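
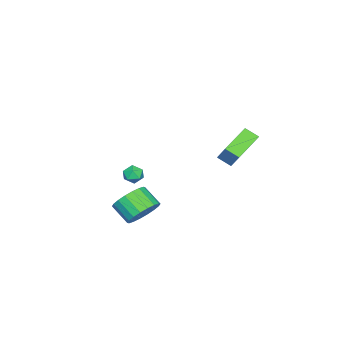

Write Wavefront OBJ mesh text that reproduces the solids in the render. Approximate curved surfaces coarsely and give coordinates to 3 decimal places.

v 3.076 -0.915 -3.489
v 4.013 -1.256 -3.572
v 3.72 -2.245 -2.814
v 2.784 -1.905 -2.731
v 4.036 -0.99 -3.216
v 3.743 -1.979 -2.458
v 3.868 -0.709 -2.914
v 3.575 -1.699 -2.156
v 3.544 -0.469 -2.725
v 3.251 -1.459 -1.968
v 3.127 -0.318 -2.689
v 2.834 -1.307 -1.931
v 2.7 -0.284 -2.81
v 2.407 -1.274 -2.053
v 2.348 -0.376 -3.066
v 2.055 -1.365 -2.309
v 2.14 -0.575 -3.406
v 1.847 -1.564 -2.648
v 2.117 -0.841 -3.762
v 1.824 -1.83 -3.004
v 2.285 -1.121 -4.064
v 1.992 -2.111 -3.306
v 2.609 -1.361 -4.252
v 2.316 -2.351 -3.495
v 3.026 -1.513 -4.289
v 2.733 -2.502 -3.531
v 3.453 -1.546 -4.167
v 3.16 -2.536 -3.41
v 3.805 -1.455 -3.911
v 3.512 -2.444 -3.154
v -1.485 -3.312 -3.446
v -0.945 -3.612 -3.322
v -1.615 -3.888 -4.278
v -1.075 -4.188 -4.154
v -1.575 -4.272 -3.779
v -1.494 -3.916 -3.265
v -1.066 -3.584 -4.335
v -0.985 -3.228 -3.821
v -0.685 -3.78 -3.872
v -1 -4.206 -3.528
v -1.56 -3.294 -4.072
v -1.875 -3.72 -3.728
v 1.566 3.034 0.112
v 1.607 2.313 0.541
v -0.084 3.33 0.768
v -0.042 2.609 1.198
v 2.102 3.691 1.162
v 2.144 2.97 1.592
v 0.453 3.987 1.819
v 0.494 3.266 2.248
f 2 1 5
f 2 5 3
f 3 5 6
f 3 6 4
f 5 1 7
f 5 7 6
f 6 7 8
f 6 8 4
f 7 1 9
f 7 9 8
f 8 9 10
f 8 10 4
f 9 1 11
f 9 11 10
f 10 11 12
f 10 12 4
f 11 1 13
f 11 13 12
f 12 13 14
f 12 14 4
f 13 1 15
f 13 15 14
f 14 15 16
f 14 16 4
f 15 1 17
f 15 17 16
f 16 17 18
f 16 18 4
f 17 1 19
f 17 19 18
f 18 19 20
f 18 20 4
f 19 1 21
f 19 21 20
f 20 21 22
f 20 22 4
f 21 1 23
f 21 23 22
f 22 23 24
f 22 24 4
f 23 1 25
f 23 25 24
f 24 25 26
f 24 26 4
f 25 1 27
f 25 27 26
f 26 27 28
f 26 28 4
f 27 1 29
f 27 29 28
f 28 29 30
f 28 30 4
f 29 1 2
f 29 2 30
f 30 2 3
f 30 3 4
f 31 42 36
f 31 36 32
f 31 32 38
f 31 38 41
f 31 41 42
f 32 36 40
f 36 42 35
f 42 41 33
f 41 38 37
f 38 32 39
f 34 40 35
f 34 35 33
f 34 33 37
f 34 37 39
f 34 39 40
f 35 40 36
f 33 35 42
f 37 33 41
f 39 37 38
f 40 39 32
f 44 46 43
f 47 44 43
f 43 46 45
f 45 47 43
f 44 50 46
f 48 44 47
f 48 50 44
f 46 50 45
f 49 47 45
f 45 50 49
f 49 48 47
f 50 48 49



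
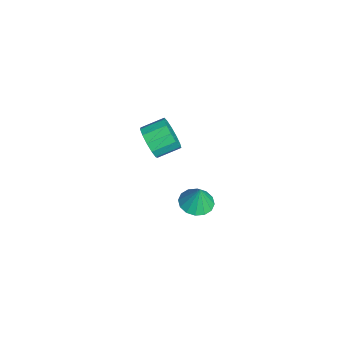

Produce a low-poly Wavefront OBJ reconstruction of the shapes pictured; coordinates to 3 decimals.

v 2.914 0.467 -2.052
v 3.76 0.303 -2.174
v 3.126 0.613 -0.788
v 3.72 0.75 -2.219
v 3.464 1.12 -2.22
v 3.061 1.316 -2.175
v 2.618 1.284 -2.097
v 2.255 1.033 -2.008
v 2.069 0.63 -1.93
v 2.109 0.184 -1.885
v 2.365 -0.187 -1.885
v 2.768 -0.382 -1.929
v 3.211 -0.35 -2.007
v 3.574 -0.099 -2.097
v -3.265 -1.126 -3.695
v -2.573 -1.293 -3.007
v -2.763 -0.061 -2.517
v -3.455 0.106 -3.205
v -2.308 -1.077 -3.447
v -2.498 0.155 -2.957
v -2.346 -0.877 -3.966
v -2.536 0.356 -3.476
v -2.676 -0.756 -4.399
v -2.866 0.477 -3.909
v -3.193 -0.752 -4.609
v -3.383 0.481 -4.119
v -3.733 -0.867 -4.528
v -3.923 0.365 -4.038
v -4.124 -1.065 -4.183
v -4.314 0.168 -3.693
v -4.243 -1.282 -3.683
v -4.433 -0.049 -3.193
v -4.051 -1.449 -3.187
v -4.241 -0.217 -2.697
v -3.609 -1.515 -2.852
v -3.799 -0.282 -2.362
v -3.059 -1.456 -2.785
v -3.249 -0.224 -2.295
f 2 1 4
f 2 4 3
f 4 1 5
f 4 5 3
f 5 1 6
f 5 6 3
f 6 1 7
f 6 7 3
f 7 1 8
f 7 8 3
f 8 1 9
f 8 9 3
f 9 1 10
f 9 10 3
f 10 1 11
f 10 11 3
f 11 1 12
f 11 12 3
f 12 1 13
f 12 13 3
f 13 1 14
f 13 14 3
f 14 1 2
f 14 2 3
f 16 15 19
f 16 19 17
f 17 19 20
f 17 20 18
f 19 15 21
f 19 21 20
f 20 21 22
f 20 22 18
f 21 15 23
f 21 23 22
f 22 23 24
f 22 24 18
f 23 15 25
f 23 25 24
f 24 25 26
f 24 26 18
f 25 15 27
f 25 27 26
f 26 27 28
f 26 28 18
f 27 15 29
f 27 29 28
f 28 29 30
f 28 30 18
f 29 15 31
f 29 31 30
f 30 31 32
f 30 32 18
f 31 15 33
f 31 33 32
f 32 33 34
f 32 34 18
f 33 15 35
f 33 35 34
f 34 35 36
f 34 36 18
f 35 15 37
f 35 37 36
f 36 37 38
f 36 38 18
f 37 15 16
f 37 16 38
f 38 16 17
f 38 17 18



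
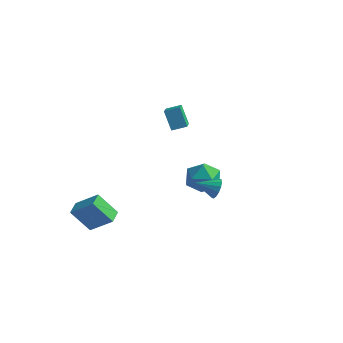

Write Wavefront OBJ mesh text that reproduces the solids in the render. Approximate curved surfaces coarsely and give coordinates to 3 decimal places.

v -0.611 0.521 2.626
v 0.069 0.968 2.871
v -1.296 2.016 1.8
v -0.616 2.463 2.045
v -0.004 0.197 1.535
v 0.676 0.644 1.78
v -0.689 1.692 0.709
v -0.009 2.139 0.954
v 4.414 -3.347 0.651
v 4.787 -3.625 1.076
v 3.486 -3.893 1.109
v 4.692 -3.346 1.217
v 4.523 -3.067 1.205
v 4.324 -2.864 1.045
v 4.15 -2.79 0.78
v 4.046 -2.865 0.48
v 4.041 -3.07 0.226
v 4.136 -3.348 0.086
v 4.305 -3.627 0.097
v 4.504 -3.83 0.257
v 4.678 -3.904 0.522
v 4.782 -3.829 0.822
v -3.721 -3.95 -3.513
v -2.454 -3.771 -2.52
v -3.922 -3.068 -3.416
v -2.655 -2.889 -2.423
v -2.765 -3.591 -4.797
v -1.498 -3.412 -3.804
v -2.966 -2.709 -4.7
v -1.699 -2.53 -3.707
v -0.381 2.69 -3.049
v 0.195 3.618 -3.008
v 0.865 1.962 -4.072
v 1.441 2.89 -4.031
v 1.336 2.273 -3.135
v 0.566 2.723 -2.503
v 0.494 2.857 -4.577
v -0.276 3.307 -3.945
v 0.735 3.722 -3.953
v 1.256 3.361 -3.062
v -0.196 2.219 -4.018
v 0.325 1.858 -3.127
f 2 4 1
f 5 2 1
f 1 4 3
f 3 5 1
f 2 8 4
f 6 2 5
f 6 8 2
f 4 8 3
f 7 5 3
f 3 8 7
f 7 6 5
f 8 6 7
f 10 9 12
f 10 12 11
f 12 9 13
f 12 13 11
f 13 9 14
f 13 14 11
f 14 9 15
f 14 15 11
f 15 9 16
f 15 16 11
f 16 9 17
f 16 17 11
f 17 9 18
f 17 18 11
f 18 9 19
f 18 19 11
f 19 9 20
f 19 20 11
f 20 9 21
f 20 21 11
f 21 9 22
f 21 22 11
f 22 9 10
f 22 10 11
f 24 26 23
f 27 24 23
f 23 26 25
f 25 27 23
f 24 30 26
f 28 24 27
f 28 30 24
f 26 30 25
f 29 27 25
f 25 30 29
f 29 28 27
f 30 28 29
f 31 42 36
f 31 36 32
f 31 32 38
f 31 38 41
f 31 41 42
f 32 36 40
f 36 42 35
f 42 41 33
f 41 38 37
f 38 32 39
f 34 40 35
f 34 35 33
f 34 33 37
f 34 37 39
f 34 39 40
f 35 40 36
f 33 35 42
f 37 33 41
f 39 37 38
f 40 39 32



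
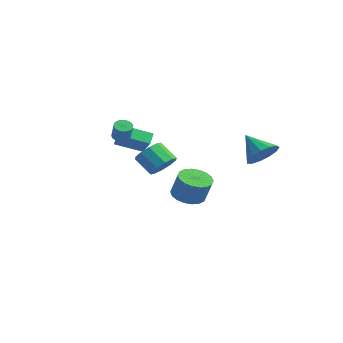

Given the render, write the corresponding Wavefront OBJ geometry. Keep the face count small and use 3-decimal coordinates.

v -1.63 1.049 -1.247
v -1.013 1.205 -0.527
v -2.074 0.908 0.446
v -2.69 0.751 -0.273
v -1.278 1.72 -0.658
v -2.338 1.423 0.315
v -1.676 1.979 -1.013
v -2.737 1.682 -0.04
v -2.057 1.882 -1.458
v -3.118 1.585 -0.485
v -2.274 1.467 -1.822
v -3.335 1.17 -0.849
v -2.246 0.892 -1.966
v -3.307 0.595 -0.993
v -1.982 0.377 -1.835
v -3.042 0.08 -0.862
v -1.583 0.118 -1.48
v -2.644 -0.179 -0.507
v -1.202 0.215 -1.035
v -2.263 -0.082 -0.062
v -0.985 0.63 -0.671
v -2.046 0.333 0.302
v -2.548 3.611 -4.452
v -1.905 2.778 -4.696
v -1.269 2.817 -3.152
v -1.912 3.649 -2.908
v -1.637 3.159 -4.816
v -1.001 3.198 -3.272
v -1.55 3.629 -4.864
v -0.914 3.668 -3.32
v -1.66 4.096 -4.83
v -1.024 4.134 -3.286
v -1.946 4.466 -4.721
v -1.31 4.505 -3.177
v -2.352 4.667 -4.559
v -1.716 4.706 -3.015
v -2.796 4.659 -4.376
v -2.16 4.698 -2.832
v -3.191 4.443 -4.208
v -2.555 4.482 -2.664
v -3.459 4.062 -4.088
v -2.823 4.101 -2.544
v -3.546 3.592 -4.04
v -2.91 3.631 -2.496
v -3.436 3.126 -4.074
v -2.8 3.164 -2.53
v -3.15 2.755 -4.183
v -2.514 2.794 -2.639
v -2.744 2.554 -4.345
v -2.108 2.593 -2.801
v -2.3 2.562 -4.528
v -1.664 2.601 -2.984
v -2.716 -1.403 1.518
v -1.689 -1.694 2.499
v -1.759 -0.1 0.902
v -0.732 -0.39 1.884
v -2.348 -1.93 0.976
v -1.321 -2.22 1.958
v -1.391 -0.626 0.361
v -0.364 -0.917 1.342
v 0.88 -3.871 2.944
v 1.347 -3.752 2.722
v 1.846 -3.971 3.654
v 1.38 -4.089 3.876
v 1.276 -3.545 2.809
v 1.775 -3.763 3.741
v 1.126 -3.402 2.922
v 1.625 -3.62 3.854
v 0.928 -3.352 3.04
v 1.427 -3.57 3.972
v 0.721 -3.405 3.138
v 1.22 -3.623 4.071
v 0.545 -3.55 3.199
v 1.044 -3.768 4.131
v 0.435 -3.758 3.208
v 0.934 -3.977 4.141
v 0.414 -3.989 3.166
v 0.913 -4.208 4.098
v 0.485 -4.197 3.079
v 0.984 -4.415 4.011
v 0.635 -4.34 2.966
v 1.134 -4.558 3.898
v 0.833 -4.39 2.848
v 1.332 -4.608 3.78
v 1.04 -4.337 2.749
v 1.539 -4.555 3.682
v 1.216 -4.192 2.689
v 1.715 -4.41 3.621
v 1.326 -3.983 2.679
v 1.825 -4.202 3.612
v 4.299 3.303 0.837
v 4.875 2.632 1.458
v 2.941 3.197 1.983
v 4.997 3.194 1.654
v 4.898 3.791 1.592
v 4.608 4.233 1.29
v 4.221 4.38 0.844
v 3.858 4.184 0.396
v 3.636 3.709 0.088
v 3.624 3.104 0.018
v 3.826 2.563 0.208
v 4.179 2.256 0.598
v 4.57 2.282 1.064
f 2 1 5
f 2 5 3
f 3 5 6
f 3 6 4
f 5 1 7
f 5 7 6
f 6 7 8
f 6 8 4
f 7 1 9
f 7 9 8
f 8 9 10
f 8 10 4
f 9 1 11
f 9 11 10
f 10 11 12
f 10 12 4
f 11 1 13
f 11 13 12
f 12 13 14
f 12 14 4
f 13 1 15
f 13 15 14
f 14 15 16
f 14 16 4
f 15 1 17
f 15 17 16
f 16 17 18
f 16 18 4
f 17 1 19
f 17 19 18
f 18 19 20
f 18 20 4
f 19 1 21
f 19 21 20
f 20 21 22
f 20 22 4
f 21 1 2
f 21 2 22
f 22 2 3
f 22 3 4
f 24 23 27
f 24 27 25
f 25 27 28
f 25 28 26
f 27 23 29
f 27 29 28
f 28 29 30
f 28 30 26
f 29 23 31
f 29 31 30
f 30 31 32
f 30 32 26
f 31 23 33
f 31 33 32
f 32 33 34
f 32 34 26
f 33 23 35
f 33 35 34
f 34 35 36
f 34 36 26
f 35 23 37
f 35 37 36
f 36 37 38
f 36 38 26
f 37 23 39
f 37 39 38
f 38 39 40
f 38 40 26
f 39 23 41
f 39 41 40
f 40 41 42
f 40 42 26
f 41 23 43
f 41 43 42
f 42 43 44
f 42 44 26
f 43 23 45
f 43 45 44
f 44 45 46
f 44 46 26
f 45 23 47
f 45 47 46
f 46 47 48
f 46 48 26
f 47 23 49
f 47 49 48
f 48 49 50
f 48 50 26
f 49 23 51
f 49 51 50
f 50 51 52
f 50 52 26
f 51 23 24
f 51 24 52
f 52 24 25
f 52 25 26
f 54 56 53
f 57 54 53
f 53 56 55
f 55 57 53
f 54 60 56
f 58 54 57
f 58 60 54
f 56 60 55
f 59 57 55
f 55 60 59
f 59 58 57
f 60 58 59
f 62 61 65
f 62 65 63
f 63 65 66
f 63 66 64
f 65 61 67
f 65 67 66
f 66 67 68
f 66 68 64
f 67 61 69
f 67 69 68
f 68 69 70
f 68 70 64
f 69 61 71
f 69 71 70
f 70 71 72
f 70 72 64
f 71 61 73
f 71 73 72
f 72 73 74
f 72 74 64
f 73 61 75
f 73 75 74
f 74 75 76
f 74 76 64
f 75 61 77
f 75 77 76
f 76 77 78
f 76 78 64
f 77 61 79
f 77 79 78
f 78 79 80
f 78 80 64
f 79 61 81
f 79 81 80
f 80 81 82
f 80 82 64
f 81 61 83
f 81 83 82
f 82 83 84
f 82 84 64
f 83 61 85
f 83 85 84
f 84 85 86
f 84 86 64
f 85 61 87
f 85 87 86
f 86 87 88
f 86 88 64
f 87 61 89
f 87 89 88
f 88 89 90
f 88 90 64
f 89 61 62
f 89 62 90
f 90 62 63
f 90 63 64
f 92 91 94
f 92 94 93
f 94 91 95
f 94 95 93
f 95 91 96
f 95 96 93
f 96 91 97
f 96 97 93
f 97 91 98
f 97 98 93
f 98 91 99
f 98 99 93
f 99 91 100
f 99 100 93
f 100 91 101
f 100 101 93
f 101 91 102
f 101 102 93
f 102 91 103
f 102 103 93
f 103 91 92
f 103 92 93



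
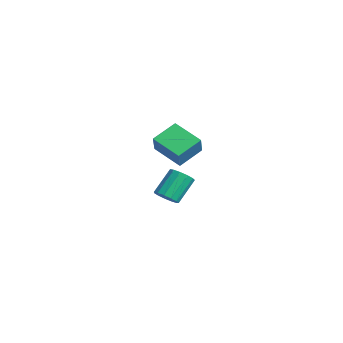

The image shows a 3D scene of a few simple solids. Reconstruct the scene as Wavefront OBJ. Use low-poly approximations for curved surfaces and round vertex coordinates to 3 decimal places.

v 2.996 -3.05 2.859
v 3.57 -3.328 3.743
v 2.65 -1.927 3.437
v 3.223 -2.204 4.321
v 4.217 -2.376 2.279
v 4.79 -2.653 3.163
v 3.87 -1.252 2.857
v 4.444 -1.53 3.741
v -1.341 -0.902 -2.539
v -0.965 -0.435 -2.791
v -1.423 0.528 -1.694
v -1.799 0.062 -1.441
v -1.292 -0.405 -2.954
v -1.749 0.559 -1.857
v -1.634 -0.531 -2.986
v -2.091 0.432 -1.888
v -1.883 -0.776 -2.875
v -2.34 0.187 -1.778
v -1.96 -1.06 -2.657
v -2.418 -0.097 -1.56
v -1.841 -1.294 -2.402
v -2.299 -0.331 -1.305
v -1.563 -1.404 -2.19
v -2.021 -0.44 -1.093
v -1.215 -1.354 -2.089
v -1.672 -0.39 -0.992
v -0.907 -1.16 -2.13
v -1.364 -0.197 -1.033
v -0.736 -0.885 -2.301
v -1.194 0.079 -1.204
v -0.758 -0.614 -2.548
v -1.216 0.349 -1.451
f 2 4 1
f 5 2 1
f 1 4 3
f 3 5 1
f 2 8 4
f 6 2 5
f 6 8 2
f 4 8 3
f 7 5 3
f 3 8 7
f 7 6 5
f 8 6 7
f 10 9 13
f 10 13 11
f 11 13 14
f 11 14 12
f 13 9 15
f 13 15 14
f 14 15 16
f 14 16 12
f 15 9 17
f 15 17 16
f 16 17 18
f 16 18 12
f 17 9 19
f 17 19 18
f 18 19 20
f 18 20 12
f 19 9 21
f 19 21 20
f 20 21 22
f 20 22 12
f 21 9 23
f 21 23 22
f 22 23 24
f 22 24 12
f 23 9 25
f 23 25 24
f 24 25 26
f 24 26 12
f 25 9 27
f 25 27 26
f 26 27 28
f 26 28 12
f 27 9 29
f 27 29 28
f 28 29 30
f 28 30 12
f 29 9 31
f 29 31 30
f 30 31 32
f 30 32 12
f 31 9 10
f 31 10 32
f 32 10 11
f 32 11 12



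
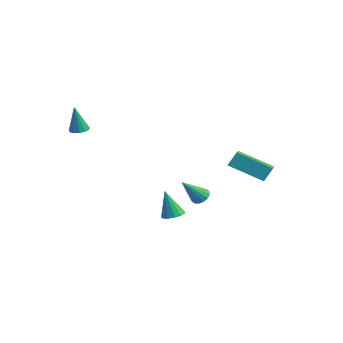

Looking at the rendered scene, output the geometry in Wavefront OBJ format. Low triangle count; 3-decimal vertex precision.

v 3.342 -0.284 -3.088
v 3.627 -0.777 -3.084
v 2.958 -0.496 -1.632
v 3.837 -0.551 -2.996
v 3.889 -0.24 -2.937
v 3.768 0.058 -2.926
v 3.511 0.246 -2.966
v 3.2 0.266 -3.045
v 2.935 0.112 -3.137
v 2.798 -0.168 -3.214
v 2.834 -0.486 -3.251
v 3.031 -0.739 -3.236
v 3.327 -0.847 -3.174
v -0.356 3.925 -4.378
v 0.078 4.163 -4.162
v -0.364 2.795 -3.122
v -0.141 4.293 -4.047
v -0.418 4.324 -4.02
v -0.678 4.249 -4.089
v -0.852 4.086 -4.236
v -0.893 3.881 -4.421
v -0.79 3.687 -4.595
v -0.571 3.557 -4.71
v -0.295 3.526 -4.737
v -0.035 3.601 -4.667
v 0.139 3.763 -4.521
v 0.18 3.969 -4.336
v 3.644 2.58 -0.493
v 3.712 3.041 0.229
v 2.581 3.49 -0.976
v 2.649 3.951 -0.253
v 4.971 3.689 -1.327
v 5.039 4.15 -0.604
v 3.908 4.599 -1.809
v 3.976 5.06 -1.087
v -1.426 -2.322 1.285
v -1.176 -1.895 1.36
v -1.474 -2.558 2.775
v -1.426 -1.828 1.363
v -1.676 -1.893 1.345
v -1.859 -2.073 1.31
v -1.926 -2.319 1.269
v -1.859 -2.567 1.232
v -1.676 -2.748 1.209
v -1.426 -2.815 1.206
v -1.176 -2.75 1.225
v -0.993 -2.571 1.259
v -0.926 -2.324 1.3
v -0.993 -2.077 1.337
f 2 1 4
f 2 4 3
f 4 1 5
f 4 5 3
f 5 1 6
f 5 6 3
f 6 1 7
f 6 7 3
f 7 1 8
f 7 8 3
f 8 1 9
f 8 9 3
f 9 1 10
f 9 10 3
f 10 1 11
f 10 11 3
f 11 1 12
f 11 12 3
f 12 1 13
f 12 13 3
f 13 1 2
f 13 2 3
f 15 14 17
f 15 17 16
f 17 14 18
f 17 18 16
f 18 14 19
f 18 19 16
f 19 14 20
f 19 20 16
f 20 14 21
f 20 21 16
f 21 14 22
f 21 22 16
f 22 14 23
f 22 23 16
f 23 14 24
f 23 24 16
f 24 14 25
f 24 25 16
f 25 14 26
f 25 26 16
f 26 14 27
f 26 27 16
f 27 14 15
f 27 15 16
f 29 31 28
f 32 29 28
f 28 31 30
f 30 32 28
f 29 35 31
f 33 29 32
f 33 35 29
f 31 35 30
f 34 32 30
f 30 35 34
f 34 33 32
f 35 33 34
f 37 36 39
f 37 39 38
f 39 36 40
f 39 40 38
f 40 36 41
f 40 41 38
f 41 36 42
f 41 42 38
f 42 36 43
f 42 43 38
f 43 36 44
f 43 44 38
f 44 36 45
f 44 45 38
f 45 36 46
f 45 46 38
f 46 36 47
f 46 47 38
f 47 36 48
f 47 48 38
f 48 36 49
f 48 49 38
f 49 36 37
f 49 37 38



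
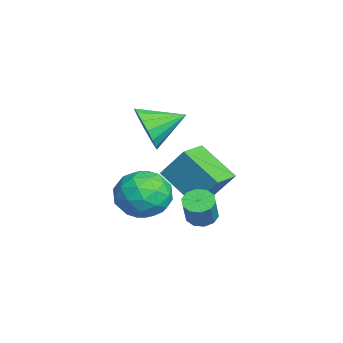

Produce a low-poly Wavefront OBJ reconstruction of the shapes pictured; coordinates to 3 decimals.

v -1.957 1.219 0.082
v -1.499 1.63 -0.806
v -2.243 2.781 0.658
v -1.999 1.585 -0.933
v -2.488 1.457 -0.828
v -2.856 1.274 -0.514
v -3.018 1.078 -0.064
v -2.937 0.915 0.42
v -2.631 0.821 0.826
v -2.171 0.818 1.062
v -1.662 0.907 1.073
v -1.22 1.068 0.857
v -0.948 1.263 0.464
v -0.906 1.447 -0.017
v -1.105 1.58 -0.475
v 0.231 2.021 -2.081
v 1.349 1.865 -2.415
v 0.111 0.175 -1.625
v 1.229 0.019 -1.959
v 0.985 0.649 -0.995
v 1.059 1.79 -1.276
v 0.401 0.25 -2.764
v 0.475 1.391 -3.045
v 1.454 0.771 -2.837
v 1.815 1.017 -1.744
v -0.355 1.023 -2.296
v 0.006 1.269 -1.203
v 0.801 2.105 -2.288
v 0.659 -0.065 -1.752
v 0.516 0.305 -1.185
v 1.173 0.213 -1.382
v 0.63 2.061 -1.618
v 1.288 1.969 -1.815
v 1.074 1.254 -0.98
v 0.172 0.071 -2.225
v 0.83 -0.021 -2.422
v 0.287 1.827 -2.658
v 0.944 1.735 -2.855
v 0.386 0.786 -3.06
v 1.52 1.371 -2.733
v 1.449 0.285 -2.465
v 0.962 0.421 -2.938
v 1.006 1.092 -3.103
v 1.732 1.515 -2.09
v 1.661 0.43 -1.822
v 1.518 0.8 -1.255
v 1.562 1.471 -1.42
v 1.794 0.872 -2.338
v -0.201 1.61 -2.218
v -0.272 0.525 -1.95
v -0.102 0.569 -2.62
v -0.058 1.24 -2.785
v 0.011 1.755 -1.575
v -0.06 0.669 -1.307
v 0.454 0.948 -0.937
v 0.498 1.619 -1.102
v -0.334 1.168 -1.702
v -0.611 3.275 -3.911
v -0.154 2.943 -4.233
v 0.527 2.773 -3.091
v 0.071 3.105 -2.769
v -0.051 3.331 -4.236
v 0.63 3.161 -3.095
v -0.162 3.698 -4.116
v 0.52 3.528 -2.974
v -0.444 3.903 -3.917
v 0.237 3.733 -2.775
v -0.79 3.868 -3.716
v -0.109 3.699 -2.574
v -1.067 3.607 -3.589
v -0.386 3.437 -2.447
v -1.17 3.219 -3.585
v -0.489 3.049 -2.444
v -1.06 2.852 -3.706
v -0.378 2.682 -2.564
v -0.777 2.647 -3.905
v -0.096 2.477 -2.763
v -0.431 2.681 -4.106
v 0.25 2.512 -2.964
v -3.441 1.827 -3.095
v -3.044 2.723 -1.731
v -4.51 2.61 -3.299
v -4.112 3.507 -1.935
v -2.308 3.073 -4.245
v -1.91 3.97 -2.881
v -3.376 3.857 -4.449
v -2.979 4.753 -3.085
f 2 1 4
f 2 4 3
f 4 1 5
f 4 5 3
f 5 1 6
f 5 6 3
f 6 1 7
f 6 7 3
f 7 1 8
f 7 8 3
f 8 1 9
f 8 9 3
f 9 1 10
f 9 10 3
f 10 1 11
f 10 11 3
f 11 1 12
f 11 12 3
f 12 1 13
f 12 13 3
f 13 1 14
f 13 14 3
f 14 1 15
f 14 15 3
f 15 1 2
f 15 2 3
f 16 53 32
f 53 27 56
f 32 56 21
f 53 56 32
f 16 32 28
f 32 21 33
f 28 33 17
f 32 33 28
f 16 28 37
f 28 17 38
f 37 38 23
f 28 38 37
f 16 37 49
f 37 23 52
f 49 52 26
f 37 52 49
f 16 49 53
f 49 26 57
f 53 57 27
f 49 57 53
f 17 33 44
f 33 21 47
f 44 47 25
f 33 47 44
f 21 56 34
f 56 27 55
f 34 55 20
f 56 55 34
f 27 57 54
f 57 26 50
f 54 50 18
f 57 50 54
f 26 52 51
f 52 23 39
f 51 39 22
f 52 39 51
f 23 38 43
f 38 17 40
f 43 40 24
f 38 40 43
f 19 45 31
f 45 25 46
f 31 46 20
f 45 46 31
f 19 31 29
f 31 20 30
f 29 30 18
f 31 30 29
f 19 29 36
f 29 18 35
f 36 35 22
f 29 35 36
f 19 36 41
f 36 22 42
f 41 42 24
f 36 42 41
f 19 41 45
f 41 24 48
f 45 48 25
f 41 48 45
f 20 46 34
f 46 25 47
f 34 47 21
f 46 47 34
f 18 30 54
f 30 20 55
f 54 55 27
f 30 55 54
f 22 35 51
f 35 18 50
f 51 50 26
f 35 50 51
f 24 42 43
f 42 22 39
f 43 39 23
f 42 39 43
f 25 48 44
f 48 24 40
f 44 40 17
f 48 40 44
f 59 58 62
f 59 62 60
f 60 62 63
f 60 63 61
f 62 58 64
f 62 64 63
f 63 64 65
f 63 65 61
f 64 58 66
f 64 66 65
f 65 66 67
f 65 67 61
f 66 58 68
f 66 68 67
f 67 68 69
f 67 69 61
f 68 58 70
f 68 70 69
f 69 70 71
f 69 71 61
f 70 58 72
f 70 72 71
f 71 72 73
f 71 73 61
f 72 58 74
f 72 74 73
f 73 74 75
f 73 75 61
f 74 58 76
f 74 76 75
f 75 76 77
f 75 77 61
f 76 58 78
f 76 78 77
f 77 78 79
f 77 79 61
f 78 58 59
f 78 59 79
f 79 59 60
f 79 60 61
f 81 83 80
f 84 81 80
f 80 83 82
f 82 84 80
f 81 87 83
f 85 81 84
f 85 87 81
f 83 87 82
f 86 84 82
f 82 87 86
f 86 85 84
f 87 85 86



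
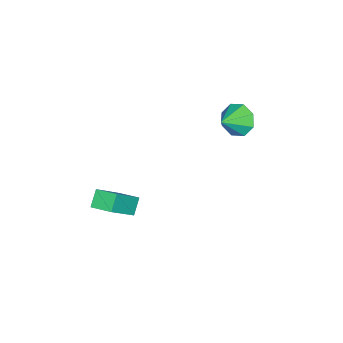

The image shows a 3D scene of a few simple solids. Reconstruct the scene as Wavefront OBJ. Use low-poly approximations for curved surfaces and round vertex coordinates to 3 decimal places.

v 0.609 -2.294 -4.588
v -0.043 -2.297 -3.967
v 0.767 -1.301 -4.416
v 0.115 -1.304 -3.796
v 1.965 -2.756 -3.164
v 1.313 -2.759 -2.544
v 2.123 -1.763 -2.993
v 1.471 -1.766 -2.372
v -4.508 1.501 -1.621
v -4.002 1.994 -2.145
v -3.452 1.099 -0.979
v -4.207 2.328 -1.598
v -4.589 2.178 -1.063
v -4.923 1.631 -0.855
v -5.015 1.008 -1.096
v -4.809 0.675 -1.644
v -4.428 0.825 -2.178
v -4.094 1.371 -2.386
f 2 4 1
f 5 2 1
f 1 4 3
f 3 5 1
f 2 8 4
f 6 2 5
f 6 8 2
f 4 8 3
f 7 5 3
f 3 8 7
f 7 6 5
f 8 6 7
f 10 9 12
f 10 12 11
f 12 9 13
f 12 13 11
f 13 9 14
f 13 14 11
f 14 9 15
f 14 15 11
f 15 9 16
f 15 16 11
f 16 9 17
f 16 17 11
f 17 9 18
f 17 18 11
f 18 9 10
f 18 10 11



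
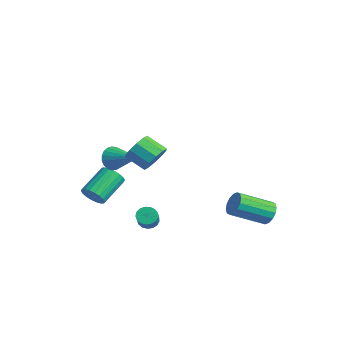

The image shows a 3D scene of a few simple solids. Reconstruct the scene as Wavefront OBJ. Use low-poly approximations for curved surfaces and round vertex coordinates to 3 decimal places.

v -3.672 -2.729 -2.533
v -2.97 -2.469 -2.482
v -3.586 -0.992 -1.516
v -4.288 -1.251 -1.567
v -3.08 -2.33 -2.765
v -3.696 -0.853 -1.798
v -3.308 -2.27 -3.002
v -3.924 -0.793 -2.035
v -3.607 -2.301 -3.146
v -4.223 -0.823 -2.179
v -3.92 -2.416 -3.169
v -4.536 -0.939 -2.202
v -4.183 -2.594 -3.066
v -4.799 -1.116 -2.099
v -4.345 -2.798 -2.857
v -4.961 -1.32 -1.89
v -4.374 -2.988 -2.584
v -4.99 -1.511 -1.618
v -4.264 -3.127 -2.302
v -4.88 -1.65 -1.335
v -4.036 -3.187 -2.065
v -4.652 -1.71 -1.098
v -3.737 -3.157 -1.921
v -4.353 -1.679 -0.954
v -3.424 -3.041 -1.898
v -4.04 -1.564 -0.931
v -3.161 -2.864 -2.001
v -3.777 -1.386 -1.034
v -2.999 -2.66 -2.21
v -3.615 -1.182 -1.243
v -2.896 -1.916 0.431
v -2.543 -2.165 -0.219
v -1.204 -1.284 1.109
v -2.625 -1.861 -0.298
v -2.753 -1.567 -0.252
v -2.907 -1.333 -0.087
v -3.058 -1.2 0.167
v -3.182 -1.191 0.467
v -3.256 -1.308 0.76
v -3.268 -1.529 0.997
v -3.216 -1.818 1.136
v -3.108 -2.123 1.152
v -2.964 -2.393 1.045
v -2.808 -2.58 0.831
v -2.668 -2.653 0.547
v -2.567 -2.598 0.244
v -2.522 -2.426 -0.027
v 1.566 -1.75 2.317
v 2.124 -2.39 2.453
v 1.253 -3.009 3.119
v 0.694 -2.37 2.983
v 2.177 -2.039 2.849
v 1.305 -2.658 3.515
v 1.996 -1.578 3.041
v 1.124 -2.197 3.707
v 1.651 -1.182 2.957
v 0.779 -1.802 3.623
v 1.273 -1.004 2.628
v 0.402 -1.623 3.294
v 1.007 -1.111 2.181
v 0.136 -1.73 2.847
v 0.955 -1.462 1.785
v 0.083 -2.081 2.451
v 1.136 -1.923 1.593
v 0.264 -2.542 2.259
v 1.481 -2.318 1.677
v 0.609 -2.938 2.343
v 1.858 -2.497 2.006
v 0.987 -3.116 2.672
v -0.063 -1.34 -2.889
v 0.271 -0.883 -2.959
v 1.297 -1.484 -1.98
v 0.963 -1.94 -1.911
v 0.11 -0.815 -2.749
v 1.136 -1.416 -1.77
v -0.09 -0.867 -2.571
v 0.936 -1.468 -1.592
v -0.284 -1.028 -2.466
v 0.742 -1.629 -1.488
v -0.428 -1.26 -2.458
v 0.599 -1.861 -1.48
v -0.487 -1.51 -2.549
v 0.539 -2.111 -1.571
v -0.45 -1.721 -2.718
v 0.576 -2.322 -1.739
v -0.324 -1.845 -2.926
v 0.702 -2.446 -1.947
v -0.138 -1.853 -3.126
v 0.888 -2.454 -2.147
v 0.065 -1.743 -3.271
v 1.091 -2.344 -2.292
v 0.239 -1.541 -3.329
v 1.265 -2.142 -2.35
v 0.343 -1.293 -3.286
v 1.369 -1.893 -2.308
v 0.355 -1.055 -3.153
v 1.381 -1.656 -2.174
v 2.853 4.009 -2.358
v 3.516 4.008 -2.03
v 3.05 2.21 -1.094
v 2.387 2.211 -1.422
v 3.286 4.194 -1.787
v 2.82 2.396 -0.851
v 2.94 4.331 -1.697
v 2.474 2.532 -0.761
v 2.57 4.381 -1.784
v 2.104 2.583 -0.848
v 2.276 4.332 -2.025
v 1.81 2.534 -1.089
v 2.137 4.196 -2.355
v 1.671 2.398 -1.419
v 2.19 4.01 -2.686
v 1.724 2.212 -1.75
v 2.42 3.824 -2.929
v 1.954 2.026 -1.993
v 2.766 3.688 -3.019
v 2.3 1.889 -2.083
v 3.136 3.637 -2.932
v 2.67 1.839 -1.996
v 3.43 3.686 -2.691
v 2.964 1.888 -1.755
v 3.569 3.822 -2.361
v 3.103 2.024 -1.425
f 2 1 5
f 2 5 3
f 3 5 6
f 3 6 4
f 5 1 7
f 5 7 6
f 6 7 8
f 6 8 4
f 7 1 9
f 7 9 8
f 8 9 10
f 8 10 4
f 9 1 11
f 9 11 10
f 10 11 12
f 10 12 4
f 11 1 13
f 11 13 12
f 12 13 14
f 12 14 4
f 13 1 15
f 13 15 14
f 14 15 16
f 14 16 4
f 15 1 17
f 15 17 16
f 16 17 18
f 16 18 4
f 17 1 19
f 17 19 18
f 18 19 20
f 18 20 4
f 19 1 21
f 19 21 20
f 20 21 22
f 20 22 4
f 21 1 23
f 21 23 22
f 22 23 24
f 22 24 4
f 23 1 25
f 23 25 24
f 24 25 26
f 24 26 4
f 25 1 27
f 25 27 26
f 26 27 28
f 26 28 4
f 27 1 29
f 27 29 28
f 28 29 30
f 28 30 4
f 29 1 2
f 29 2 30
f 30 2 3
f 30 3 4
f 32 31 34
f 32 34 33
f 34 31 35
f 34 35 33
f 35 31 36
f 35 36 33
f 36 31 37
f 36 37 33
f 37 31 38
f 37 38 33
f 38 31 39
f 38 39 33
f 39 31 40
f 39 40 33
f 40 31 41
f 40 41 33
f 41 31 42
f 41 42 33
f 42 31 43
f 42 43 33
f 43 31 44
f 43 44 33
f 44 31 45
f 44 45 33
f 45 31 46
f 45 46 33
f 46 31 47
f 46 47 33
f 47 31 32
f 47 32 33
f 49 48 52
f 49 52 50
f 50 52 53
f 50 53 51
f 52 48 54
f 52 54 53
f 53 54 55
f 53 55 51
f 54 48 56
f 54 56 55
f 55 56 57
f 55 57 51
f 56 48 58
f 56 58 57
f 57 58 59
f 57 59 51
f 58 48 60
f 58 60 59
f 59 60 61
f 59 61 51
f 60 48 62
f 60 62 61
f 61 62 63
f 61 63 51
f 62 48 64
f 62 64 63
f 63 64 65
f 63 65 51
f 64 48 66
f 64 66 65
f 65 66 67
f 65 67 51
f 66 48 68
f 66 68 67
f 67 68 69
f 67 69 51
f 68 48 49
f 68 49 69
f 69 49 50
f 69 50 51
f 71 70 74
f 71 74 72
f 72 74 75
f 72 75 73
f 74 70 76
f 74 76 75
f 75 76 77
f 75 77 73
f 76 70 78
f 76 78 77
f 77 78 79
f 77 79 73
f 78 70 80
f 78 80 79
f 79 80 81
f 79 81 73
f 80 70 82
f 80 82 81
f 81 82 83
f 81 83 73
f 82 70 84
f 82 84 83
f 83 84 85
f 83 85 73
f 84 70 86
f 84 86 85
f 85 86 87
f 85 87 73
f 86 70 88
f 86 88 87
f 87 88 89
f 87 89 73
f 88 70 90
f 88 90 89
f 89 90 91
f 89 91 73
f 90 70 92
f 90 92 91
f 91 92 93
f 91 93 73
f 92 70 94
f 92 94 93
f 93 94 95
f 93 95 73
f 94 70 96
f 94 96 95
f 95 96 97
f 95 97 73
f 96 70 71
f 96 71 97
f 97 71 72
f 97 72 73
f 99 98 102
f 99 102 100
f 100 102 103
f 100 103 101
f 102 98 104
f 102 104 103
f 103 104 105
f 103 105 101
f 104 98 106
f 104 106 105
f 105 106 107
f 105 107 101
f 106 98 108
f 106 108 107
f 107 108 109
f 107 109 101
f 108 98 110
f 108 110 109
f 109 110 111
f 109 111 101
f 110 98 112
f 110 112 111
f 111 112 113
f 111 113 101
f 112 98 114
f 112 114 113
f 113 114 115
f 113 115 101
f 114 98 116
f 114 116 115
f 115 116 117
f 115 117 101
f 116 98 118
f 116 118 117
f 117 118 119
f 117 119 101
f 118 98 120
f 118 120 119
f 119 120 121
f 119 121 101
f 120 98 122
f 120 122 121
f 121 122 123
f 121 123 101
f 122 98 99
f 122 99 123
f 123 99 100
f 123 100 101



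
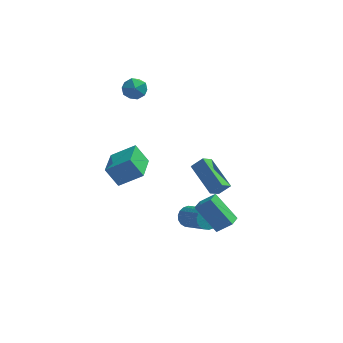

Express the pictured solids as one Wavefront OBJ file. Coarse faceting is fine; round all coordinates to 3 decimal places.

v -4.073 4.336 3.853
v -3.548 4.456 3.194
v -3.372 3.204 4.206
v -2.847 3.324 3.547
v -2.829 3.861 4.208
v -3.263 4.56 3.989
v -3.657 3.1 3.411
v -4.091 3.799 3.192
v -3.291 3.692 2.92
v -2.779 4.162 3.413
v -4.141 3.498 3.987
v -3.629 3.968 4.48
v 1.502 -2.623 -3.107
v 0.268 -1.963 -1.664
v 1.733 -1.775 -3.298
v 0.5 -1.114 -1.855
v 2.36 -2.686 -2.345
v 1.127 -2.025 -0.902
v 2.592 -1.837 -2.536
v 1.358 -1.177 -1.093
v 1.192 -3.953 1.243
v 0.083 -2.422 2.157
v 1.627 -3.31 0.695
v 0.518 -1.78 1.609
v 1.822 -3.86 1.851
v 0.713 -2.33 2.765
v 2.257 -3.218 1.303
v 1.148 -1.687 2.217
v -0.141 -0.007 -4.118
v 0.432 0.429 -4.138
v 1.554 -0.998 -3.061
v 0.981 -1.433 -3.042
v 0.285 0.517 -3.867
v 1.406 -0.91 -2.791
v 0.053 0.502 -3.647
v 1.174 -0.925 -2.57
v -0.217 0.385 -3.519
v 0.904 -1.041 -2.443
v -0.472 0.192 -3.511
v 0.649 -1.235 -2.434
v -0.661 -0.042 -3.622
v 0.46 -1.468 -2.546
v -0.748 -0.268 -3.832
v 0.374 -1.694 -2.756
v -0.714 -0.442 -4.099
v 0.408 -1.869 -3.022
v -0.566 -0.53 -4.369
v 0.555 -1.957 -3.293
v -0.334 -0.515 -4.59
v 0.787 -1.942 -3.513
v -0.064 -0.399 -4.717
v 1.057 -1.825 -3.641
v 0.191 -0.205 -4.726
v 1.312 -1.632 -3.649
v 0.38 0.028 -4.614
v 1.501 -1.398 -3.538
v 0.466 0.254 -4.404
v 1.588 -1.172 -3.328
v -4.373 -3.494 2.464
v -3.041 -3.455 3.331
v -4.255 -1.626 2.2
v -2.923 -1.588 3.067
v -3.657 -3.692 1.373
v -2.325 -3.654 2.24
v -3.539 -1.825 1.109
v -2.207 -1.786 1.976
f 1 12 6
f 1 6 2
f 1 2 8
f 1 8 11
f 1 11 12
f 2 6 10
f 6 12 5
f 12 11 3
f 11 8 7
f 8 2 9
f 4 10 5
f 4 5 3
f 4 3 7
f 4 7 9
f 4 9 10
f 5 10 6
f 3 5 12
f 7 3 11
f 9 7 8
f 10 9 2
f 14 16 13
f 17 14 13
f 13 16 15
f 15 17 13
f 14 20 16
f 18 14 17
f 18 20 14
f 16 20 15
f 19 17 15
f 15 20 19
f 19 18 17
f 20 18 19
f 22 24 21
f 25 22 21
f 21 24 23
f 23 25 21
f 22 28 24
f 26 22 25
f 26 28 22
f 24 28 23
f 27 25 23
f 23 28 27
f 27 26 25
f 28 26 27
f 30 29 33
f 30 33 31
f 31 33 34
f 31 34 32
f 33 29 35
f 33 35 34
f 34 35 36
f 34 36 32
f 35 29 37
f 35 37 36
f 36 37 38
f 36 38 32
f 37 29 39
f 37 39 38
f 38 39 40
f 38 40 32
f 39 29 41
f 39 41 40
f 40 41 42
f 40 42 32
f 41 29 43
f 41 43 42
f 42 43 44
f 42 44 32
f 43 29 45
f 43 45 44
f 44 45 46
f 44 46 32
f 45 29 47
f 45 47 46
f 46 47 48
f 46 48 32
f 47 29 49
f 47 49 48
f 48 49 50
f 48 50 32
f 49 29 51
f 49 51 50
f 50 51 52
f 50 52 32
f 51 29 53
f 51 53 52
f 52 53 54
f 52 54 32
f 53 29 55
f 53 55 54
f 54 55 56
f 54 56 32
f 55 29 57
f 55 57 56
f 56 57 58
f 56 58 32
f 57 29 30
f 57 30 58
f 58 30 31
f 58 31 32
f 60 62 59
f 63 60 59
f 59 62 61
f 61 63 59
f 60 66 62
f 64 60 63
f 64 66 60
f 62 66 61
f 65 63 61
f 61 66 65
f 65 64 63
f 66 64 65



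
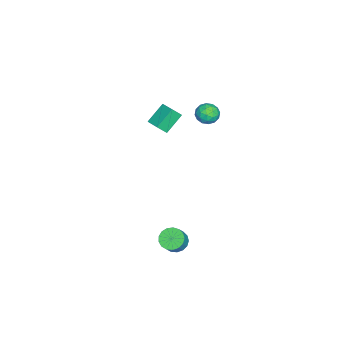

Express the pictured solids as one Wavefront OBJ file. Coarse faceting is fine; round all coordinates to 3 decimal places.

v -2.327 3.765 2.646
v -1.603 3.531 2.745
v -2.657 2.609 2.335
v -1.933 2.375 2.434
v -2.354 2.587 3.04
v -2.15 3.302 3.232
v -2.11 2.838 1.848
v -1.906 3.553 2.04
v -1.469 2.958 2.252
v -1.619 2.803 2.988
v -2.641 3.337 2.092
v -2.791 3.182 2.828
v -1.936 3.75 2.723
v -2.324 2.39 2.357
v -2.572 2.515 2.714
v -2.146 2.378 2.772
v -2.257 3.615 3.009
v -1.831 3.477 3.067
v -2.273 2.923 3.241
v -2.429 2.663 2.013
v -2.003 2.525 2.071
v -2.114 3.762 2.308
v -1.688 3.625 2.366
v -1.987 3.217 1.839
v -1.431 3.276 2.491
v -1.626 2.596 2.308
v -1.73 2.868 1.964
v -1.61 3.288 2.077
v -1.52 3.184 2.924
v -1.714 2.505 2.741
v -1.961 2.63 3.097
v -1.841 3.05 3.21
v -1.441 2.848 2.634
v -2.546 3.635 2.339
v -2.74 2.956 2.156
v -2.419 3.09 1.87
v -2.299 3.51 1.983
v -2.634 3.544 2.772
v -2.829 2.864 2.589
v -2.65 2.852 3.003
v -2.53 3.272 3.116
v -2.819 3.292 2.446
v 0.58 0.906 3.045
v -0.384 1.492 3.956
v 1.259 1.658 3.279
v 0.295 2.244 4.19
v 0.885 0.436 3.67
v -0.079 1.022 4.581
v 1.564 1.188 3.904
v 0.6 1.774 4.815
v 3.561 2.826 -4.172
v 4.139 2.712 -4.637
v 4.756 2.64 -3.853
v 4.179 2.754 -3.388
v 4.13 3.069 -4.597
v 4.747 2.997 -3.814
v 3.99 3.37 -4.46
v 4.608 3.298 -3.676
v 3.753 3.546 -4.256
v 4.37 3.474 -3.473
v 3.472 3.558 -4.034
v 4.089 3.486 -3.25
v 3.211 3.402 -3.843
v 3.828 3.33 -3.059
v 3.03 3.114 -3.727
v 3.648 3.042 -2.944
v 2.972 2.76 -3.713
v 3.589 2.688 -2.93
v 3.048 2.421 -3.804
v 3.665 2.349 -3.021
v 3.242 2.175 -3.98
v 3.859 2.103 -3.196
v 3.509 2.078 -4.199
v 4.126 2.006 -3.416
v 3.788 2.153 -4.412
v 4.405 2.081 -3.629
v 4.015 2.381 -4.57
v 4.633 2.309 -3.787
f 1 38 17
f 38 12 41
f 17 41 6
f 38 41 17
f 1 17 13
f 17 6 18
f 13 18 2
f 17 18 13
f 1 13 22
f 13 2 23
f 22 23 8
f 13 23 22
f 1 22 34
f 22 8 37
f 34 37 11
f 22 37 34
f 1 34 38
f 34 11 42
f 38 42 12
f 34 42 38
f 2 18 29
f 18 6 32
f 29 32 10
f 18 32 29
f 6 41 19
f 41 12 40
f 19 40 5
f 41 40 19
f 12 42 39
f 42 11 35
f 39 35 3
f 42 35 39
f 11 37 36
f 37 8 24
f 36 24 7
f 37 24 36
f 8 23 28
f 23 2 25
f 28 25 9
f 23 25 28
f 4 30 16
f 30 10 31
f 16 31 5
f 30 31 16
f 4 16 14
f 16 5 15
f 14 15 3
f 16 15 14
f 4 14 21
f 14 3 20
f 21 20 7
f 14 20 21
f 4 21 26
f 21 7 27
f 26 27 9
f 21 27 26
f 4 26 30
f 26 9 33
f 30 33 10
f 26 33 30
f 5 31 19
f 31 10 32
f 19 32 6
f 31 32 19
f 3 15 39
f 15 5 40
f 39 40 12
f 15 40 39
f 7 20 36
f 20 3 35
f 36 35 11
f 20 35 36
f 9 27 28
f 27 7 24
f 28 24 8
f 27 24 28
f 10 33 29
f 33 9 25
f 29 25 2
f 33 25 29
f 44 46 43
f 47 44 43
f 43 46 45
f 45 47 43
f 44 50 46
f 48 44 47
f 48 50 44
f 46 50 45
f 49 47 45
f 45 50 49
f 49 48 47
f 50 48 49
f 52 51 55
f 52 55 53
f 53 55 56
f 53 56 54
f 55 51 57
f 55 57 56
f 56 57 58
f 56 58 54
f 57 51 59
f 57 59 58
f 58 59 60
f 58 60 54
f 59 51 61
f 59 61 60
f 60 61 62
f 60 62 54
f 61 51 63
f 61 63 62
f 62 63 64
f 62 64 54
f 63 51 65
f 63 65 64
f 64 65 66
f 64 66 54
f 65 51 67
f 65 67 66
f 66 67 68
f 66 68 54
f 67 51 69
f 67 69 68
f 68 69 70
f 68 70 54
f 69 51 71
f 69 71 70
f 70 71 72
f 70 72 54
f 71 51 73
f 71 73 72
f 72 73 74
f 72 74 54
f 73 51 75
f 73 75 74
f 74 75 76
f 74 76 54
f 75 51 77
f 75 77 76
f 76 77 78
f 76 78 54
f 77 51 52
f 77 52 78
f 78 52 53
f 78 53 54



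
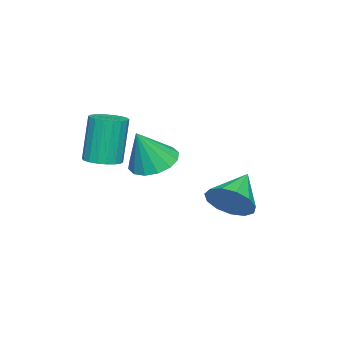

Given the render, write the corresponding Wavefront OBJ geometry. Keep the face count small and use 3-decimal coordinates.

v -1.128 -1.828 0.503
v -0.381 -1.307 0.268
v -0.432 -2.152 1.997
v -0.69 -0.996 0.479
v -1.116 -0.908 0.697
v -1.546 -1.067 0.862
v -1.863 -1.429 0.931
v -1.983 -1.898 0.885
v -1.874 -2.349 0.737
v -1.565 -2.66 0.526
v -1.139 -2.748 0.308
v -0.71 -2.589 0.143
v -0.392 -2.227 0.074
v -0.272 -1.758 0.12
v 2.166 -2.136 1.673
v 2.67 -2.562 1.787
v 2.318 -2.49 3.602
v 1.814 -2.064 3.487
v 2.803 -2.296 1.803
v 2.452 -2.224 3.617
v 2.811 -1.998 1.792
v 2.459 -1.926 3.607
v 2.69 -1.728 1.758
v 2.338 -1.655 3.573
v 2.466 -1.538 1.707
v 2.114 -1.466 3.522
v 2.182 -1.467 1.649
v 1.83 -1.394 3.464
v 1.895 -1.528 1.596
v 1.543 -1.456 3.411
v 1.662 -1.71 1.558
v 1.31 -1.638 3.373
v 1.528 -1.976 1.543
v 1.177 -1.904 3.357
v 1.521 -2.274 1.553
v 1.169 -2.202 3.368
v 1.642 -2.545 1.587
v 1.29 -2.472 3.402
v 1.866 -2.734 1.638
v 1.514 -2.662 3.453
v 2.15 -2.806 1.696
v 1.798 -2.733 3.511
v 2.437 -2.744 1.749
v 2.085 -2.672 3.564
v -1.393 0.909 -1.111
v -0.919 0.8 -0.295
v -2.787 0.991 -0.289
v -0.942 1.327 -0.387
v -1.108 1.721 -0.709
v -1.365 1.857 -1.158
v -1.631 1.692 -1.593
v -1.821 1.279 -1.874
v -1.875 0.748 -1.913
v -1.777 0.268 -1.697
v -1.556 -0.009 -1.295
v -1.284 0.006 -0.835
v -1.046 0.308 -0.462
f 2 1 4
f 2 4 3
f 4 1 5
f 4 5 3
f 5 1 6
f 5 6 3
f 6 1 7
f 6 7 3
f 7 1 8
f 7 8 3
f 8 1 9
f 8 9 3
f 9 1 10
f 9 10 3
f 10 1 11
f 10 11 3
f 11 1 12
f 11 12 3
f 12 1 13
f 12 13 3
f 13 1 14
f 13 14 3
f 14 1 2
f 14 2 3
f 16 15 19
f 16 19 17
f 17 19 20
f 17 20 18
f 19 15 21
f 19 21 20
f 20 21 22
f 20 22 18
f 21 15 23
f 21 23 22
f 22 23 24
f 22 24 18
f 23 15 25
f 23 25 24
f 24 25 26
f 24 26 18
f 25 15 27
f 25 27 26
f 26 27 28
f 26 28 18
f 27 15 29
f 27 29 28
f 28 29 30
f 28 30 18
f 29 15 31
f 29 31 30
f 30 31 32
f 30 32 18
f 31 15 33
f 31 33 32
f 32 33 34
f 32 34 18
f 33 15 35
f 33 35 34
f 34 35 36
f 34 36 18
f 35 15 37
f 35 37 36
f 36 37 38
f 36 38 18
f 37 15 39
f 37 39 38
f 38 39 40
f 38 40 18
f 39 15 41
f 39 41 40
f 40 41 42
f 40 42 18
f 41 15 43
f 41 43 42
f 42 43 44
f 42 44 18
f 43 15 16
f 43 16 44
f 44 16 17
f 44 17 18
f 46 45 48
f 46 48 47
f 48 45 49
f 48 49 47
f 49 45 50
f 49 50 47
f 50 45 51
f 50 51 47
f 51 45 52
f 51 52 47
f 52 45 53
f 52 53 47
f 53 45 54
f 53 54 47
f 54 45 55
f 54 55 47
f 55 45 56
f 55 56 47
f 56 45 57
f 56 57 47
f 57 45 46
f 57 46 47



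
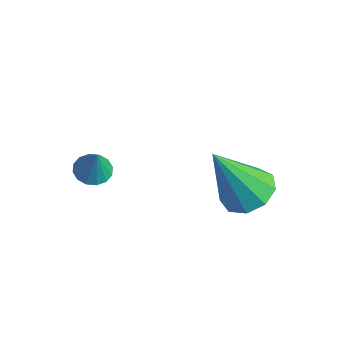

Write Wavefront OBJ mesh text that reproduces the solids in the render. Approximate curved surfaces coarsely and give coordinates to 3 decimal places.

v -0.007 -0.442 -1.326
v 0.294 -0.869 -1.462
v 0.327 -0.518 -0.354
v 0.46 -0.648 -1.502
v 0.501 -0.372 -1.495
v 0.406 -0.114 -1.442
v 0.2 0.055 -1.358
v -0.061 0.092 -1.266
v -0.308 -0.015 -1.189
v -0.474 -0.236 -1.149
v -0.515 -0.513 -1.156
v -0.42 -0.77 -1.209
v -0.214 -0.94 -1.293
v 0.047 -0.976 -1.386
v 3.049 2.352 -1.48
v 3.854 2.279 -1.341
v 2.651 1.468 0.36
v 3.669 2.771 -1.145
v 3.194 3.067 -1.105
v 2.651 3.028 -1.242
v 2.295 2.673 -1.49
v 2.291 2.167 -1.733
v 2.643 1.748 -1.858
v 3.184 1.612 -1.806
v 3.663 1.821 -1.602
f 2 1 4
f 2 4 3
f 4 1 5
f 4 5 3
f 5 1 6
f 5 6 3
f 6 1 7
f 6 7 3
f 7 1 8
f 7 8 3
f 8 1 9
f 8 9 3
f 9 1 10
f 9 10 3
f 10 1 11
f 10 11 3
f 11 1 12
f 11 12 3
f 12 1 13
f 12 13 3
f 13 1 14
f 13 14 3
f 14 1 2
f 14 2 3
f 16 15 18
f 16 18 17
f 18 15 19
f 18 19 17
f 19 15 20
f 19 20 17
f 20 15 21
f 20 21 17
f 21 15 22
f 21 22 17
f 22 15 23
f 22 23 17
f 23 15 24
f 23 24 17
f 24 15 25
f 24 25 17
f 25 15 16
f 25 16 17



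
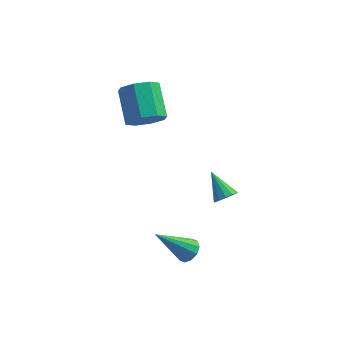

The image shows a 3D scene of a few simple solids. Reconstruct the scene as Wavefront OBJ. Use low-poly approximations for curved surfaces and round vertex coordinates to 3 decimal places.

v 2.335 -2.019 2.999
v 2.635 -2.205 3.459
v 1.545 -1.161 3.861
v 2.794 -1.943 3.345
v 2.808 -1.705 3.121
v 2.671 -1.567 2.858
v 2.428 -1.572 2.64
v 2.155 -1.719 2.536
v 1.939 -1.961 2.579
v 1.849 -2.221 2.755
v 1.914 -2.417 3.009
v 2.112 -2.486 3.259
v 2.381 -2.407 3.427
v -2.109 3.012 2.966
v -1.372 3.578 2.624
v -1.995 5.034 3.691
v -2.731 4.468 4.034
v -1.996 3.624 2.197
v -2.619 5.08 3.264
v -2.686 3.312 2.22
v -3.309 4.768 3.287
v -3.038 2.824 2.681
v -3.661 4.28 3.748
v -2.845 2.446 3.309
v -3.468 3.902 4.376
v -2.221 2.4 3.736
v -2.844 3.856 4.803
v -1.531 2.712 3.713
v -2.154 4.168 4.78
v -1.179 3.2 3.252
v -1.802 4.656 4.319
v 0.688 -1.802 -1.508
v 1.174 -1.839 -1.078
v -0.728 -2.338 0.048
v 1.034 -1.463 -1.075
v 0.762 -1.216 -1.237
v 0.462 -1.192 -1.503
v 0.247 -1.402 -1.77
v 0.201 -1.764 -1.937
v 0.341 -2.141 -1.94
v 0.613 -2.388 -1.778
v 0.913 -2.412 -1.512
v 1.128 -2.202 -1.245
f 2 1 4
f 2 4 3
f 4 1 5
f 4 5 3
f 5 1 6
f 5 6 3
f 6 1 7
f 6 7 3
f 7 1 8
f 7 8 3
f 8 1 9
f 8 9 3
f 9 1 10
f 9 10 3
f 10 1 11
f 10 11 3
f 11 1 12
f 11 12 3
f 12 1 13
f 12 13 3
f 13 1 2
f 13 2 3
f 15 14 18
f 15 18 16
f 16 18 19
f 16 19 17
f 18 14 20
f 18 20 19
f 19 20 21
f 19 21 17
f 20 14 22
f 20 22 21
f 21 22 23
f 21 23 17
f 22 14 24
f 22 24 23
f 23 24 25
f 23 25 17
f 24 14 26
f 24 26 25
f 25 26 27
f 25 27 17
f 26 14 28
f 26 28 27
f 27 28 29
f 27 29 17
f 28 14 30
f 28 30 29
f 29 30 31
f 29 31 17
f 30 14 15
f 30 15 31
f 31 15 16
f 31 16 17
f 33 32 35
f 33 35 34
f 35 32 36
f 35 36 34
f 36 32 37
f 36 37 34
f 37 32 38
f 37 38 34
f 38 32 39
f 38 39 34
f 39 32 40
f 39 40 34
f 40 32 41
f 40 41 34
f 41 32 42
f 41 42 34
f 42 32 43
f 42 43 34
f 43 32 33
f 43 33 34



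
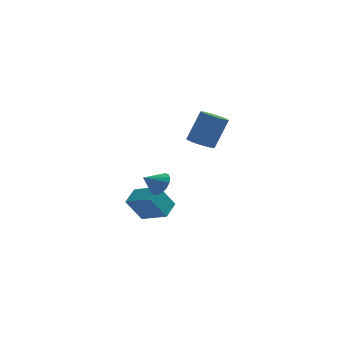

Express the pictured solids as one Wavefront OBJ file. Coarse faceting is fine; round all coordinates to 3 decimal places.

v -3.162 0.798 -1.83
v -2.726 1.699 -1.399
v -4.374 1.663 -2.415
v -3.938 2.564 -1.984
v -2.362 1.036 -3.136
v -1.926 1.937 -2.705
v -3.574 1.901 -3.721
v -3.138 2.802 -3.29
v -2.668 0.262 -0.537
v -2.245 -0.228 -0.201
v -3.492 -0.042 0.057
v -2.21 0.06 -0.006
v -2.281 0.394 0.067
v -2.44 0.698 0.002
v -2.652 0.902 -0.187
v -2.867 0.96 -0.456
v -3.037 0.857 -0.744
v -3.122 0.618 -0.984
v -3.104 0.298 -1.122
v -2.985 -0.031 -1.126
v -2.794 -0.292 -0.995
v -2.574 -0.427 -0.759
v -2.376 -0.404 -0.473
v -0.769 -0.264 2.429
v -0.441 0.303 2.128
v 0.236 0.771 3.751
v -0.091 0.204 4.051
v -0.707 0.418 2.206
v -0.029 0.886 3.829
v -0.983 0.415 2.322
v -0.305 0.883 3.945
v -1.222 0.295 2.456
v -0.544 0.763 4.079
v -1.382 0.078 2.586
v -0.705 0.546 4.209
v -1.437 -0.198 2.688
v -0.759 0.27 4.311
v -1.376 -0.485 2.746
v -0.698 -0.017 4.369
v -1.21 -0.734 2.748
v -0.532 -0.266 4.371
v -0.968 -0.902 2.696
v -0.29 -0.434 4.319
v -0.691 -0.96 2.597
v -0.014 -0.492 4.22
v -0.428 -0.897 2.469
v 0.25 -0.429 4.092
v -0.224 -0.725 2.334
v 0.454 -0.257 3.957
v -0.114 -0.473 2.215
v 0.564 -0.005 3.838
v -0.117 -0.185 2.133
v 0.561 0.283 3.756
v -0.233 0.089 2.103
v 0.445 0.558 3.726
f 2 4 1
f 5 2 1
f 1 4 3
f 3 5 1
f 2 8 4
f 6 2 5
f 6 8 2
f 4 8 3
f 7 5 3
f 3 8 7
f 7 6 5
f 8 6 7
f 10 9 12
f 10 12 11
f 12 9 13
f 12 13 11
f 13 9 14
f 13 14 11
f 14 9 15
f 14 15 11
f 15 9 16
f 15 16 11
f 16 9 17
f 16 17 11
f 17 9 18
f 17 18 11
f 18 9 19
f 18 19 11
f 19 9 20
f 19 20 11
f 20 9 21
f 20 21 11
f 21 9 22
f 21 22 11
f 22 9 23
f 22 23 11
f 23 9 10
f 23 10 11
f 25 24 28
f 25 28 26
f 26 28 29
f 26 29 27
f 28 24 30
f 28 30 29
f 29 30 31
f 29 31 27
f 30 24 32
f 30 32 31
f 31 32 33
f 31 33 27
f 32 24 34
f 32 34 33
f 33 34 35
f 33 35 27
f 34 24 36
f 34 36 35
f 35 36 37
f 35 37 27
f 36 24 38
f 36 38 37
f 37 38 39
f 37 39 27
f 38 24 40
f 38 40 39
f 39 40 41
f 39 41 27
f 40 24 42
f 40 42 41
f 41 42 43
f 41 43 27
f 42 24 44
f 42 44 43
f 43 44 45
f 43 45 27
f 44 24 46
f 44 46 45
f 45 46 47
f 45 47 27
f 46 24 48
f 46 48 47
f 47 48 49
f 47 49 27
f 48 24 50
f 48 50 49
f 49 50 51
f 49 51 27
f 50 24 52
f 50 52 51
f 51 52 53
f 51 53 27
f 52 24 54
f 52 54 53
f 53 54 55
f 53 55 27
f 54 24 25
f 54 25 55
f 55 25 26
f 55 26 27



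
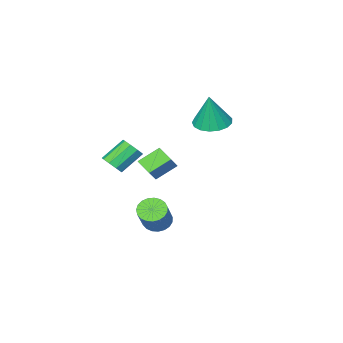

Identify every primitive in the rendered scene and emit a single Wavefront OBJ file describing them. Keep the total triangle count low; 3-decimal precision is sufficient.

v 0.558 -2.468 -4.26
v 1.101 -2.181 -4.788
v 2.066 -1.285 -3.308
v 1.522 -1.572 -2.78
v 0.869 -1.936 -4.785
v 1.834 -1.041 -3.306
v 0.584 -1.783 -4.691
v 1.549 -0.888 -3.212
v 0.294 -1.748 -4.523
v 1.259 -0.853 -3.044
v 0.05 -1.838 -4.31
v 1.015 -0.943 -2.83
v -0.106 -2.037 -4.087
v 0.859 -1.142 -2.608
v -0.148 -2.31 -3.895
v 0.817 -1.415 -2.415
v -0.068 -2.61 -3.765
v 0.897 -1.715 -2.286
v 0.12 -2.886 -3.721
v 1.085 -1.991 -2.242
v 0.384 -3.089 -3.77
v 1.349 -2.194 -2.291
v 0.678 -3.185 -3.904
v 1.643 -2.29 -2.425
v 0.951 -3.157 -4.099
v 1.916 -2.262 -2.62
v 1.156 -3.01 -4.322
v 2.121 -2.114 -2.843
v 1.258 -2.768 -4.534
v 2.223 -1.873 -3.055
v 1.238 -2.475 -4.699
v 2.203 -1.58 -3.22
v 3.126 -2.772 0.418
v 3.534 -2.401 0.833
v 2.342 -2.238 1.858
v 1.934 -2.608 1.442
v 3.312 -2.117 0.529
v 2.12 -1.953 1.554
v 3.002 -2.138 0.173
v 1.811 -1.975 1.198
v 2.751 -2.456 -0.068
v 1.559 -2.293 0.956
v 2.675 -2.922 -0.083
v 1.483 -2.759 0.942
v 2.81 -3.317 0.137
v 1.618 -3.154 1.162
v 3.093 -3.457 0.488
v 1.901 -3.294 1.513
v 3.391 -3.277 0.806
v 2.199 -3.113 1.831
v 3.565 -2.86 0.943
v 2.373 -2.696 1.967
v 0.507 -1.755 0.826
v 1.285 -1.232 1.741
v 0.447 -0.85 0.359
v 1.226 -0.327 1.274
v 1.614 -2.073 0.066
v 2.393 -1.55 0.981
v 1.555 -1.168 -0.401
v 2.333 -0.645 0.514
v -4.049 -3.891 1.098
v -3.216 -4.573 1.009
v -3.631 -3.649 3.142
v -3.008 -4.11 0.911
v -3.038 -3.597 0.857
v -3.3 -3.151 0.857
v -3.734 -2.875 0.913
v -4.239 -2.832 1.012
v -4.701 -3.031 1.13
v -5.014 -3.427 1.241
v -5.105 -3.93 1.319
v -4.955 -4.424 1.347
v -4.597 -4.796 1.317
v -4.113 -4.96 1.238
v -3.615 -4.88 1.127
f 2 1 5
f 2 5 3
f 3 5 6
f 3 6 4
f 5 1 7
f 5 7 6
f 6 7 8
f 6 8 4
f 7 1 9
f 7 9 8
f 8 9 10
f 8 10 4
f 9 1 11
f 9 11 10
f 10 11 12
f 10 12 4
f 11 1 13
f 11 13 12
f 12 13 14
f 12 14 4
f 13 1 15
f 13 15 14
f 14 15 16
f 14 16 4
f 15 1 17
f 15 17 16
f 16 17 18
f 16 18 4
f 17 1 19
f 17 19 18
f 18 19 20
f 18 20 4
f 19 1 21
f 19 21 20
f 20 21 22
f 20 22 4
f 21 1 23
f 21 23 22
f 22 23 24
f 22 24 4
f 23 1 25
f 23 25 24
f 24 25 26
f 24 26 4
f 25 1 27
f 25 27 26
f 26 27 28
f 26 28 4
f 27 1 29
f 27 29 28
f 28 29 30
f 28 30 4
f 29 1 31
f 29 31 30
f 30 31 32
f 30 32 4
f 31 1 2
f 31 2 32
f 32 2 3
f 32 3 4
f 34 33 37
f 34 37 35
f 35 37 38
f 35 38 36
f 37 33 39
f 37 39 38
f 38 39 40
f 38 40 36
f 39 33 41
f 39 41 40
f 40 41 42
f 40 42 36
f 41 33 43
f 41 43 42
f 42 43 44
f 42 44 36
f 43 33 45
f 43 45 44
f 44 45 46
f 44 46 36
f 45 33 47
f 45 47 46
f 46 47 48
f 46 48 36
f 47 33 49
f 47 49 48
f 48 49 50
f 48 50 36
f 49 33 51
f 49 51 50
f 50 51 52
f 50 52 36
f 51 33 34
f 51 34 52
f 52 34 35
f 52 35 36
f 54 56 53
f 57 54 53
f 53 56 55
f 55 57 53
f 54 60 56
f 58 54 57
f 58 60 54
f 56 60 55
f 59 57 55
f 55 60 59
f 59 58 57
f 60 58 59
f 62 61 64
f 62 64 63
f 64 61 65
f 64 65 63
f 65 61 66
f 65 66 63
f 66 61 67
f 66 67 63
f 67 61 68
f 67 68 63
f 68 61 69
f 68 69 63
f 69 61 70
f 69 70 63
f 70 61 71
f 70 71 63
f 71 61 72
f 71 72 63
f 72 61 73
f 72 73 63
f 73 61 74
f 73 74 63
f 74 61 75
f 74 75 63
f 75 61 62
f 75 62 63



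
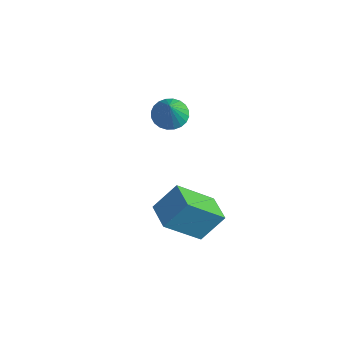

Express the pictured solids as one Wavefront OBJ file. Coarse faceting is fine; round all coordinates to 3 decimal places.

v 2.719 -2.246 1.162
v 2.159 -3.548 2.458
v 3.09 -1.422 2.151
v 2.53 -2.723 3.447
v 3.79 -2.717 1.153
v 3.23 -4.018 2.449
v 4.161 -1.892 2.142
v 3.601 -3.194 3.438
v -1.293 0.497 2.855
v -0.627 0.456 2.56
v -0.807 0.003 4.025
v -0.623 0.719 2.67
v -0.721 0.948 2.808
v -0.906 1.109 2.953
v -1.151 1.176 3.083
v -1.416 1.14 3.179
v -1.664 1.007 3.225
v -1.854 0.795 3.215
v -1.96 0.539 3.15
v -1.964 0.276 3.041
v -1.866 0.047 2.903
v -1.681 -0.114 2.758
v -1.436 -0.181 2.628
v -1.17 -0.145 2.532
v -0.923 -0.012 2.486
v -0.732 0.2 2.496
f 2 4 1
f 5 2 1
f 1 4 3
f 3 5 1
f 2 8 4
f 6 2 5
f 6 8 2
f 4 8 3
f 7 5 3
f 3 8 7
f 7 6 5
f 8 6 7
f 10 9 12
f 10 12 11
f 12 9 13
f 12 13 11
f 13 9 14
f 13 14 11
f 14 9 15
f 14 15 11
f 15 9 16
f 15 16 11
f 16 9 17
f 16 17 11
f 17 9 18
f 17 18 11
f 18 9 19
f 18 19 11
f 19 9 20
f 19 20 11
f 20 9 21
f 20 21 11
f 21 9 22
f 21 22 11
f 22 9 23
f 22 23 11
f 23 9 24
f 23 24 11
f 24 9 25
f 24 25 11
f 25 9 26
f 25 26 11
f 26 9 10
f 26 10 11



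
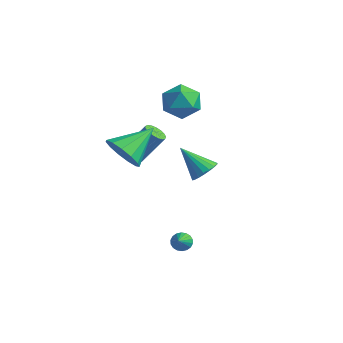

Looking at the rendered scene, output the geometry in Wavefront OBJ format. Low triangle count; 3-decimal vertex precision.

v 1.537 -2.629 -3.451
v 1.78 -2.838 -3.86
v 2.263 -3.551 -2.549
v 1.922 -2.666 -3.799
v 1.988 -2.487 -3.668
v 1.964 -2.335 -3.495
v 1.856 -2.242 -3.312
v 1.685 -2.226 -3.157
v 1.485 -2.289 -3.061
v 1.294 -2.419 -3.041
v 1.152 -2.591 -3.103
v 1.087 -2.771 -3.233
v 1.11 -2.922 -3.407
v 1.218 -3.015 -3.589
v 1.389 -3.032 -3.744
v 1.589 -2.969 -3.841
v -3.746 3.256 1.669
v -2.918 2.903 2.326
v -4.062 1.557 1.154
v -3.234 1.204 1.811
v -4.17 1.607 2.263
v -3.974 2.657 2.581
v -3.006 1.803 0.899
v -2.81 2.853 1.217
v -2.46 2.005 1.85
v -3.18 1.884 2.692
v -3.8 2.576 0.788
v -4.52 2.455 1.63
v -0.853 -4.03 2.017
v -0.329 -4.549 2.792
v -0.647 -2.29 3.043
v 0.088 -4.366 2.398
v 0.207 -4.076 1.882
v -0.011 -3.772 1.41
v -0.496 -3.549 1.13
v -1.095 -3.479 1.132
v -1.617 -3.584 1.415
v -1.897 -3.83 1.889
v -1.845 -4.14 2.403
v -1.478 -4.415 2.795
v -0.913 -4.567 2.94
v -4.026 -0.507 -1.08
v -3.536 -0.87 -1.105
v -2.824 -0.015 0.435
v -3.314 0.347 0.46
v -3.46 -0.639 -1.268
v -2.749 0.215 0.273
v -3.515 -0.379 -1.388
v -2.803 0.476 0.153
v -3.686 -0.147 -1.437
v -2.975 0.707 0.104
v -3.935 0.001 -1.404
v -3.224 0.856 0.136
v -4.205 0.034 -1.298
v -3.494 0.888 0.243
v -4.434 -0.058 -1.141
v -3.723 0.797 0.399
v -4.569 -0.253 -0.971
v -3.858 0.602 0.57
v -4.58 -0.506 -0.825
v -3.869 0.349 0.715
v -4.464 -0.759 -0.738
v -3.753 0.096 0.802
v -4.247 -0.955 -0.73
v -3.536 -0.1 0.811
v -3.98 -1.048 -0.801
v -3.269 -0.193 0.739
v -3.723 -1.017 -0.937
v -3.012 -0.163 0.604
v 2.287 -1.917 1.321
v 2.66 -1.511 1.816
v 1.113 -2.323 2.539
v 2.449 -1.293 1.686
v 2.207 -1.199 1.484
v 1.981 -1.247 1.249
v 1.815 -1.427 1.029
v 1.743 -1.705 0.867
v 1.779 -2.024 0.795
v 1.915 -2.322 0.827
v 2.125 -2.54 0.957
v 2.367 -2.634 1.159
v 2.594 -2.586 1.393
v 2.759 -2.406 1.613
v 2.832 -2.129 1.776
v 2.796 -1.809 1.848
f 2 1 4
f 2 4 3
f 4 1 5
f 4 5 3
f 5 1 6
f 5 6 3
f 6 1 7
f 6 7 3
f 7 1 8
f 7 8 3
f 8 1 9
f 8 9 3
f 9 1 10
f 9 10 3
f 10 1 11
f 10 11 3
f 11 1 12
f 11 12 3
f 12 1 13
f 12 13 3
f 13 1 14
f 13 14 3
f 14 1 15
f 14 15 3
f 15 1 16
f 15 16 3
f 16 1 2
f 16 2 3
f 17 28 22
f 17 22 18
f 17 18 24
f 17 24 27
f 17 27 28
f 18 22 26
f 22 28 21
f 28 27 19
f 27 24 23
f 24 18 25
f 20 26 21
f 20 21 19
f 20 19 23
f 20 23 25
f 20 25 26
f 21 26 22
f 19 21 28
f 23 19 27
f 25 23 24
f 26 25 18
f 30 29 32
f 30 32 31
f 32 29 33
f 32 33 31
f 33 29 34
f 33 34 31
f 34 29 35
f 34 35 31
f 35 29 36
f 35 36 31
f 36 29 37
f 36 37 31
f 37 29 38
f 37 38 31
f 38 29 39
f 38 39 31
f 39 29 40
f 39 40 31
f 40 29 41
f 40 41 31
f 41 29 30
f 41 30 31
f 43 42 46
f 43 46 44
f 44 46 47
f 44 47 45
f 46 42 48
f 46 48 47
f 47 48 49
f 47 49 45
f 48 42 50
f 48 50 49
f 49 50 51
f 49 51 45
f 50 42 52
f 50 52 51
f 51 52 53
f 51 53 45
f 52 42 54
f 52 54 53
f 53 54 55
f 53 55 45
f 54 42 56
f 54 56 55
f 55 56 57
f 55 57 45
f 56 42 58
f 56 58 57
f 57 58 59
f 57 59 45
f 58 42 60
f 58 60 59
f 59 60 61
f 59 61 45
f 60 42 62
f 60 62 61
f 61 62 63
f 61 63 45
f 62 42 64
f 62 64 63
f 63 64 65
f 63 65 45
f 64 42 66
f 64 66 65
f 65 66 67
f 65 67 45
f 66 42 68
f 66 68 67
f 67 68 69
f 67 69 45
f 68 42 43
f 68 43 69
f 69 43 44
f 69 44 45
f 71 70 73
f 71 73 72
f 73 70 74
f 73 74 72
f 74 70 75
f 74 75 72
f 75 70 76
f 75 76 72
f 76 70 77
f 76 77 72
f 77 70 78
f 77 78 72
f 78 70 79
f 78 79 72
f 79 70 80
f 79 80 72
f 80 70 81
f 80 81 72
f 81 70 82
f 81 82 72
f 82 70 83
f 82 83 72
f 83 70 84
f 83 84 72
f 84 70 85
f 84 85 72
f 85 70 71
f 85 71 72



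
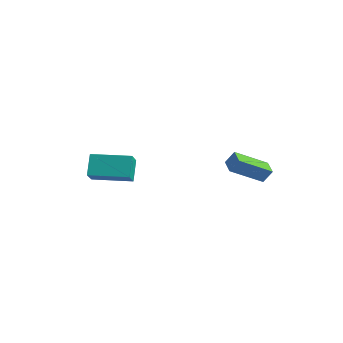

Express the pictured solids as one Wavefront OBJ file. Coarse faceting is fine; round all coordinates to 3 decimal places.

v -2.75 -5.305 -0.21
v -3.255 -4.777 0.901
v -3.453 -4.579 -0.875
v -3.958 -4.05 0.236
v -1.282 -3.89 -0.216
v -1.787 -3.361 0.895
v -1.985 -3.163 -0.881
v -2.49 -2.635 0.23
v 1.446 2.024 -1.067
v 0.934 0.362 -0.12
v 0.605 2.42 -0.827
v 0.093 0.758 0.12
v 1.787 2.322 -0.36
v 1.275 0.66 0.587
v 0.946 2.718 -0.12
v 0.434 1.056 0.827
f 2 4 1
f 5 2 1
f 1 4 3
f 3 5 1
f 2 8 4
f 6 2 5
f 6 8 2
f 4 8 3
f 7 5 3
f 3 8 7
f 7 6 5
f 8 6 7
f 10 12 9
f 13 10 9
f 9 12 11
f 11 13 9
f 10 16 12
f 14 10 13
f 14 16 10
f 12 16 11
f 15 13 11
f 11 16 15
f 15 14 13
f 16 14 15



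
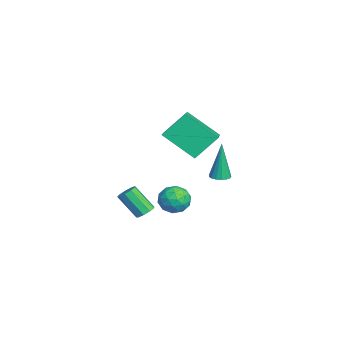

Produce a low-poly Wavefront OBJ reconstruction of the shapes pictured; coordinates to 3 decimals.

v 2.124 -0.472 -4.39
v 2.62 -0.579 -4.277
v 2.172 -1.434 -3.117
v 1.676 -1.328 -3.23
v 2.516 -0.287 -4.103
v 2.068 -1.143 -2.942
v 2.228 -0.082 -4.063
v 1.78 -0.938 -2.902
v 1.892 -0.06 -4.176
v 1.443 -0.915 -3.015
v 1.664 -0.23 -4.39
v 1.216 -1.085 -3.229
v 1.652 -0.514 -4.604
v 1.203 -1.369 -3.443
v 1.86 -0.778 -4.718
v 1.412 -1.634 -3.557
v 2.193 -0.9 -4.679
v 1.744 -1.755 -3.518
v 2.493 -0.821 -4.505
v 2.044 -1.676 -3.344
v 3.136 1.812 -0.146
v 2.46 0.391 1.04
v 2.83 2.869 0.946
v 2.154 1.448 2.132
v 4.926 1.572 0.588
v 4.25 0.151 1.774
v 4.62 2.629 1.68
v 3.944 1.208 2.866
v 1.89 2.986 -2.255
v 2.335 3.255 -2.228
v 1.71 3.074 -0.205
v 2.16 3.431 -2.25
v 1.923 3.505 -2.274
v 1.679 3.46 -2.294
v 1.484 3.306 -2.305
v 1.381 3.08 -2.304
v 1.395 2.831 -2.292
v 1.523 2.619 -2.272
v 1.734 2.49 -2.248
v 1.982 2.475 -2.225
v 2.208 2.577 -2.21
v 2.362 2.773 -2.204
v 2.407 3.017 -2.211
v 2.958 1.034 -2.394
v 3.274 1.411 -3.051
v 3.906 0.109 -2.469
v 4.222 0.486 -3.126
v 4.27 0.839 -2.387
v 3.684 1.411 -2.341
v 3.496 0.109 -3.179
v 2.91 0.681 -3.133
v 3.606 0.839 -3.536
v 4.085 1.29 -3.046
v 3.095 0.23 -2.474
v 3.574 0.681 -1.984
v 3.033 1.304 -2.716
v 4.147 0.216 -2.804
v 4.176 0.424 -2.37
v 4.362 0.645 -2.756
v 3.274 1.304 -2.299
v 3.46 1.525 -2.685
v 4.045 1.189 -2.295
v 3.72 -0.005 -2.835
v 3.906 0.216 -3.221
v 2.818 0.875 -2.764
v 3.004 1.096 -3.15
v 3.135 0.331 -3.225
v 3.414 1.189 -3.387
v 3.971 0.645 -3.431
v 3.544 0.424 -3.462
v 3.199 0.76 -3.435
v 3.695 1.454 -3.099
v 4.252 0.911 -3.143
v 4.281 1.118 -2.709
v 3.936 1.454 -2.682
v 3.89 1.118 -3.384
v 2.928 0.609 -2.377
v 3.485 0.066 -2.421
v 3.244 0.066 -2.838
v 2.899 0.402 -2.811
v 3.209 0.875 -2.089
v 3.766 0.331 -2.133
v 3.981 0.76 -2.085
v 3.636 1.096 -2.058
v 3.29 0.402 -2.136
f 2 1 5
f 2 5 3
f 3 5 6
f 3 6 4
f 5 1 7
f 5 7 6
f 6 7 8
f 6 8 4
f 7 1 9
f 7 9 8
f 8 9 10
f 8 10 4
f 9 1 11
f 9 11 10
f 10 11 12
f 10 12 4
f 11 1 13
f 11 13 12
f 12 13 14
f 12 14 4
f 13 1 15
f 13 15 14
f 14 15 16
f 14 16 4
f 15 1 17
f 15 17 16
f 16 17 18
f 16 18 4
f 17 1 19
f 17 19 18
f 18 19 20
f 18 20 4
f 19 1 2
f 19 2 20
f 20 2 3
f 20 3 4
f 22 24 21
f 25 22 21
f 21 24 23
f 23 25 21
f 22 28 24
f 26 22 25
f 26 28 22
f 24 28 23
f 27 25 23
f 23 28 27
f 27 26 25
f 28 26 27
f 30 29 32
f 30 32 31
f 32 29 33
f 32 33 31
f 33 29 34
f 33 34 31
f 34 29 35
f 34 35 31
f 35 29 36
f 35 36 31
f 36 29 37
f 36 37 31
f 37 29 38
f 37 38 31
f 38 29 39
f 38 39 31
f 39 29 40
f 39 40 31
f 40 29 41
f 40 41 31
f 41 29 42
f 41 42 31
f 42 29 43
f 42 43 31
f 43 29 30
f 43 30 31
f 44 81 60
f 81 55 84
f 60 84 49
f 81 84 60
f 44 60 56
f 60 49 61
f 56 61 45
f 60 61 56
f 44 56 65
f 56 45 66
f 65 66 51
f 56 66 65
f 44 65 77
f 65 51 80
f 77 80 54
f 65 80 77
f 44 77 81
f 77 54 85
f 81 85 55
f 77 85 81
f 45 61 72
f 61 49 75
f 72 75 53
f 61 75 72
f 49 84 62
f 84 55 83
f 62 83 48
f 84 83 62
f 55 85 82
f 85 54 78
f 82 78 46
f 85 78 82
f 54 80 79
f 80 51 67
f 79 67 50
f 80 67 79
f 51 66 71
f 66 45 68
f 71 68 52
f 66 68 71
f 47 73 59
f 73 53 74
f 59 74 48
f 73 74 59
f 47 59 57
f 59 48 58
f 57 58 46
f 59 58 57
f 47 57 64
f 57 46 63
f 64 63 50
f 57 63 64
f 47 64 69
f 64 50 70
f 69 70 52
f 64 70 69
f 47 69 73
f 69 52 76
f 73 76 53
f 69 76 73
f 48 74 62
f 74 53 75
f 62 75 49
f 74 75 62
f 46 58 82
f 58 48 83
f 82 83 55
f 58 83 82
f 50 63 79
f 63 46 78
f 79 78 54
f 63 78 79
f 52 70 71
f 70 50 67
f 71 67 51
f 70 67 71
f 53 76 72
f 76 52 68
f 72 68 45
f 76 68 72



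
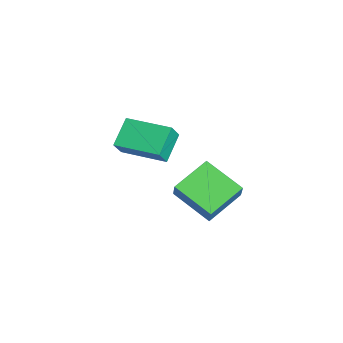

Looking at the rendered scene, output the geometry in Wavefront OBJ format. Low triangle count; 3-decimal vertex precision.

v -2.389 1.642 -1.423
v -1.994 1.341 -0.72
v -1.407 3.135 -1.335
v -1.012 2.835 -0.633
v -1.508 1.105 -2.147
v -1.113 0.805 -1.445
v -0.526 2.599 -2.06
v -0.131 2.298 -1.357
v 1.781 2.543 -1.879
v 0.941 3.725 -1.329
v 2.858 3.611 -2.529
v 2.018 4.793 -1.978
v 2.242 2.527 -1.142
v 1.402 3.709 -0.591
v 3.319 3.595 -1.791
v 2.479 4.777 -1.241
f 2 4 1
f 5 2 1
f 1 4 3
f 3 5 1
f 2 8 4
f 6 2 5
f 6 8 2
f 4 8 3
f 7 5 3
f 3 8 7
f 7 6 5
f 8 6 7
f 10 12 9
f 13 10 9
f 9 12 11
f 11 13 9
f 10 16 12
f 14 10 13
f 14 16 10
f 12 16 11
f 15 13 11
f 11 16 15
f 15 14 13
f 16 14 15



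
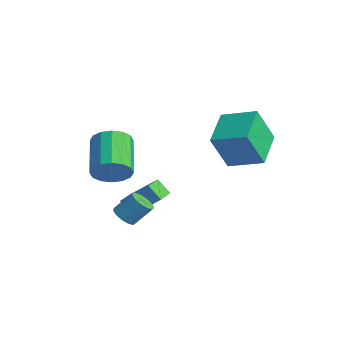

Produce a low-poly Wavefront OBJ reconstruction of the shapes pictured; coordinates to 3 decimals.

v -0.181 -1.039 -1.746
v 0.382 -0.498 -1.386
v -1.075 0.36 -0.394
v -1.639 -0.181 -0.754
v 0.248 -0.294 -1.758
v -1.209 0.564 -0.767
v -0 -0.29 -2.127
v -1.457 0.568 -1.136
v -0.298 -0.486 -2.394
v -1.755 0.372 -1.403
v -0.564 -0.831 -2.487
v -2.021 0.027 -1.496
v -0.727 -1.231 -2.382
v -2.184 -0.373 -1.39
v -0.745 -1.58 -2.106
v -2.202 -0.722 -1.114
v -0.611 -1.784 -1.733
v -2.068 -0.926 -0.742
v -0.363 -1.788 -1.364
v -1.82 -0.93 -0.373
v -0.065 -1.592 -1.097
v -1.522 -0.734 -0.106
v 0.201 -1.247 -1.004
v -1.256 -0.389 -0.013
v 0.364 -0.847 -1.11
v -1.093 0.011 -0.118
v 1.65 -1.56 -3.217
v 2.11 -1.433 -3.51
v 2.45 -0.792 -2.696
v 1.99 -0.92 -2.403
v 1.893 -1.218 -3.588
v 2.233 -0.578 -2.774
v 1.598 -1.112 -3.548
v 1.938 -0.471 -2.734
v 1.32 -1.148 -3.403
v 1.66 -0.507 -2.59
v 1.147 -1.315 -3.199
v 1.487 -0.675 -2.386
v 1.133 -1.56 -3.001
v 1.473 -0.919 -2.187
v 1.284 -1.805 -2.871
v 1.624 -1.165 -2.057
v 1.55 -1.972 -2.851
v 1.891 -1.332 -2.037
v 1.849 -2.009 -2.947
v 2.189 -1.368 -2.133
v 2.084 -1.903 -3.129
v 2.424 -1.263 -2.315
v 2.181 -1.688 -3.338
v 2.522 -1.048 -2.525
v -1.798 0.727 -4.132
v -1.071 1.605 -3.189
v -1.296 1.001 -4.774
v -0.569 1.879 -3.831
v -0.971 -0.219 -3.889
v -0.244 0.659 -2.946
v -0.469 0.055 -4.531
v 0.258 0.933 -3.588
v 1.897 3.489 -0.271
v 1.892 2.668 1.32
v 3.09 4.353 0.178
v 3.086 3.532 1.768
v 3.034 2.248 -0.908
v 3.03 1.427 0.682
v 4.228 3.112 -0.46
v 4.223 2.291 1.131
f 2 1 5
f 2 5 3
f 3 5 6
f 3 6 4
f 5 1 7
f 5 7 6
f 6 7 8
f 6 8 4
f 7 1 9
f 7 9 8
f 8 9 10
f 8 10 4
f 9 1 11
f 9 11 10
f 10 11 12
f 10 12 4
f 11 1 13
f 11 13 12
f 12 13 14
f 12 14 4
f 13 1 15
f 13 15 14
f 14 15 16
f 14 16 4
f 15 1 17
f 15 17 16
f 16 17 18
f 16 18 4
f 17 1 19
f 17 19 18
f 18 19 20
f 18 20 4
f 19 1 21
f 19 21 20
f 20 21 22
f 20 22 4
f 21 1 23
f 21 23 22
f 22 23 24
f 22 24 4
f 23 1 25
f 23 25 24
f 24 25 26
f 24 26 4
f 25 1 2
f 25 2 26
f 26 2 3
f 26 3 4
f 28 27 31
f 28 31 29
f 29 31 32
f 29 32 30
f 31 27 33
f 31 33 32
f 32 33 34
f 32 34 30
f 33 27 35
f 33 35 34
f 34 35 36
f 34 36 30
f 35 27 37
f 35 37 36
f 36 37 38
f 36 38 30
f 37 27 39
f 37 39 38
f 38 39 40
f 38 40 30
f 39 27 41
f 39 41 40
f 40 41 42
f 40 42 30
f 41 27 43
f 41 43 42
f 42 43 44
f 42 44 30
f 43 27 45
f 43 45 44
f 44 45 46
f 44 46 30
f 45 27 47
f 45 47 46
f 46 47 48
f 46 48 30
f 47 27 49
f 47 49 48
f 48 49 50
f 48 50 30
f 49 27 28
f 49 28 50
f 50 28 29
f 50 29 30
f 52 54 51
f 55 52 51
f 51 54 53
f 53 55 51
f 52 58 54
f 56 52 55
f 56 58 52
f 54 58 53
f 57 55 53
f 53 58 57
f 57 56 55
f 58 56 57
f 60 62 59
f 63 60 59
f 59 62 61
f 61 63 59
f 60 66 62
f 64 60 63
f 64 66 60
f 62 66 61
f 65 63 61
f 61 66 65
f 65 64 63
f 66 64 65

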